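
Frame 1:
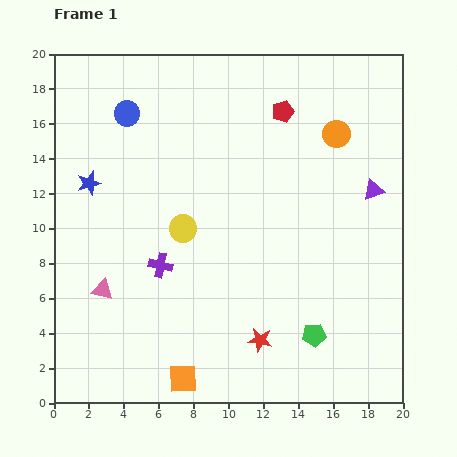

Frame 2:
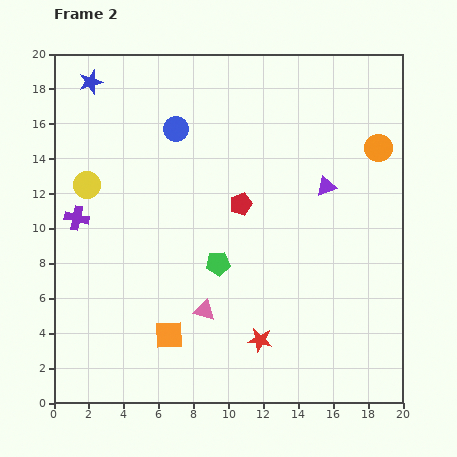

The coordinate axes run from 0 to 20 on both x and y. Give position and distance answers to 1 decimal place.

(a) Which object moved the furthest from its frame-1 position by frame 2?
the green pentagon

(moved 6.9; next 6.0)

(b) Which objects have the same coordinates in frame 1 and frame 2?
the red star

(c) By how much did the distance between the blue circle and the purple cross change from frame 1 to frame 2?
-1.3

Distance in frame 1: 8.9. Distance in frame 2: 7.6.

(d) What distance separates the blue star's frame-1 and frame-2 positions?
5.8

The blue star moved from (2.0, 12.6) to (2.1, 18.4), a distance of √(0.1² + 5.8²) ≈ 5.8.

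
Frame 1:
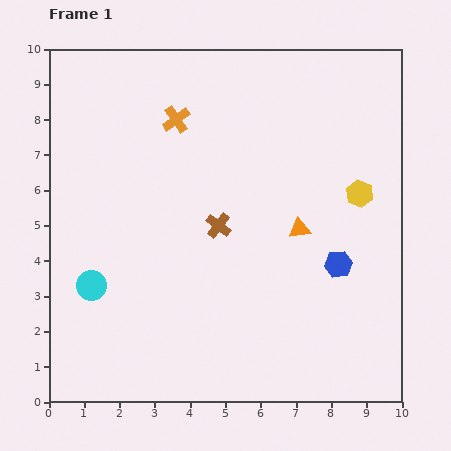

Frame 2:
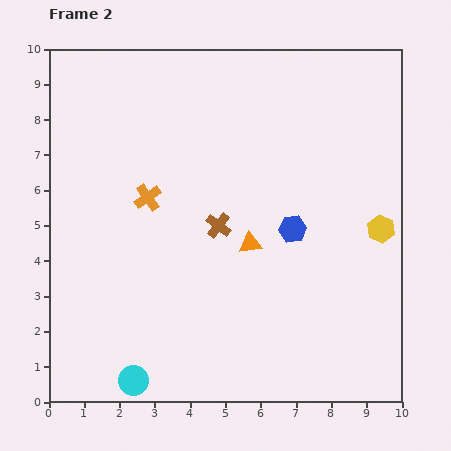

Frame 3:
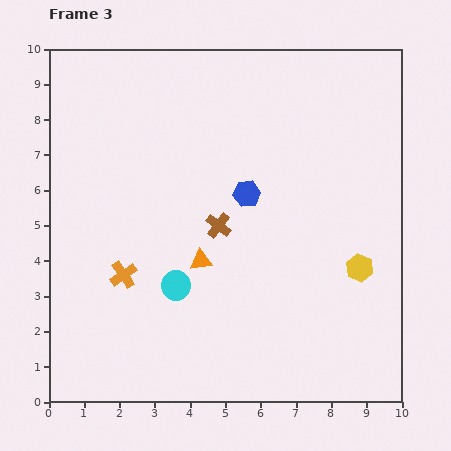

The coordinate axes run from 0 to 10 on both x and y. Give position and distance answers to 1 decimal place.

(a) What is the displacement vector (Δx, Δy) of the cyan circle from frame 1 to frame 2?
(1.2, -2.7)

The cyan circle was at (1.2, 3.3) in frame 1 and (2.4, 0.6) in frame 2.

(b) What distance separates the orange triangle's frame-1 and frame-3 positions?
2.9

The orange triangle moved from (7.1, 4.9) to (4.3, 4.0), a distance of √(2.8² + 0.9²) ≈ 2.9.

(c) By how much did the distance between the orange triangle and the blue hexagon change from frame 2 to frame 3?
+1.0

Distance in frame 2: 1.3. Distance in frame 3: 2.3.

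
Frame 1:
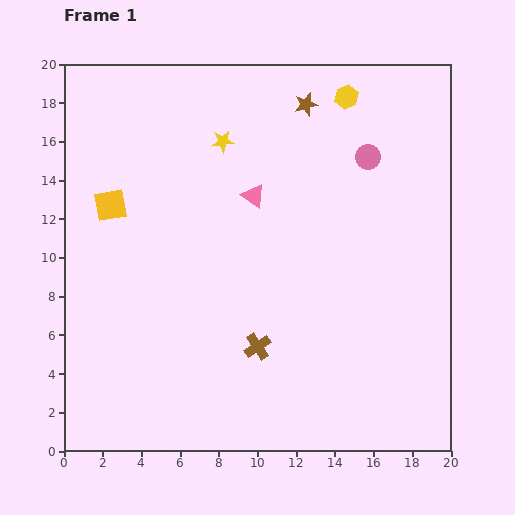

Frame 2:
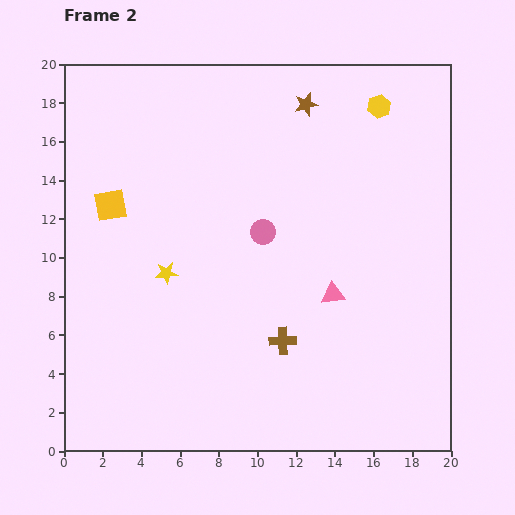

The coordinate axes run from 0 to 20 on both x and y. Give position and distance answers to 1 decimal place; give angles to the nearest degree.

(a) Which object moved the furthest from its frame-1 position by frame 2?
the yellow star

(moved 7.4; next 6.7)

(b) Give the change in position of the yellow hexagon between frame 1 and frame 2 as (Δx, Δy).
(1.7, -0.5)

The yellow hexagon was at (14.6, 18.3) in frame 1 and (16.3, 17.8) in frame 2.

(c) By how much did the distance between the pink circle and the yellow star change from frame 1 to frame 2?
-2.1

Distance in frame 1: 7.5. Distance in frame 2: 5.4.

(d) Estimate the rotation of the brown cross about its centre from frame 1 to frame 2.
32° clockwise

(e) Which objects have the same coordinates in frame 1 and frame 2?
the yellow square, the brown star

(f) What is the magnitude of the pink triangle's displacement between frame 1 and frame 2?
6.5

The pink triangle moved from (9.8, 13.2) to (13.9, 8.1), a distance of √(4.1² + 5.1²) ≈ 6.5.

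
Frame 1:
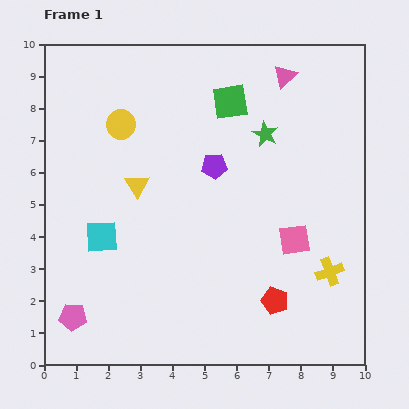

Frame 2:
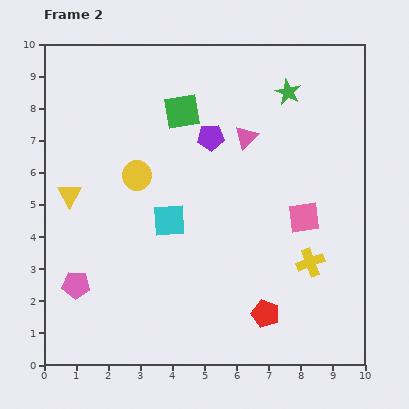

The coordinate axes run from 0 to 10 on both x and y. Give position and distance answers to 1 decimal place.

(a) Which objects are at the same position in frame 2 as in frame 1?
none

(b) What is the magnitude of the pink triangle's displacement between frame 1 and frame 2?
2.2

The pink triangle moved from (7.5, 9.0) to (6.3, 7.1), a distance of √(1.2² + 1.9²) ≈ 2.2.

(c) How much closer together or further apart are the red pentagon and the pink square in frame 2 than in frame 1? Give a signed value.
+1.2

Distance in frame 1: 2.0. Distance in frame 2: 3.2.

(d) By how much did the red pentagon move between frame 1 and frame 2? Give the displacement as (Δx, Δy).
(-0.3, -0.4)

The red pentagon was at (7.2, 2.0) in frame 1 and (6.9, 1.6) in frame 2.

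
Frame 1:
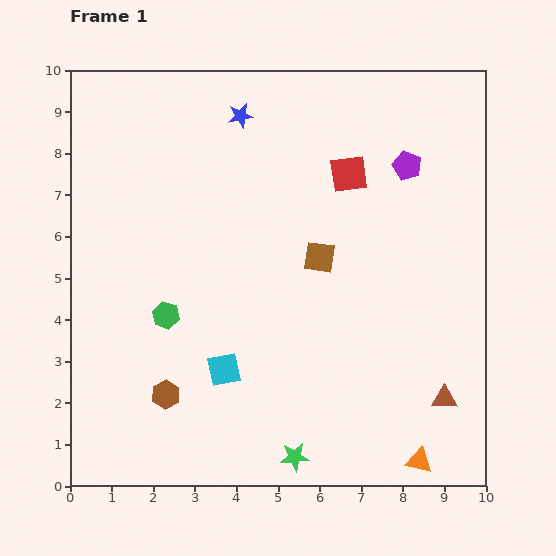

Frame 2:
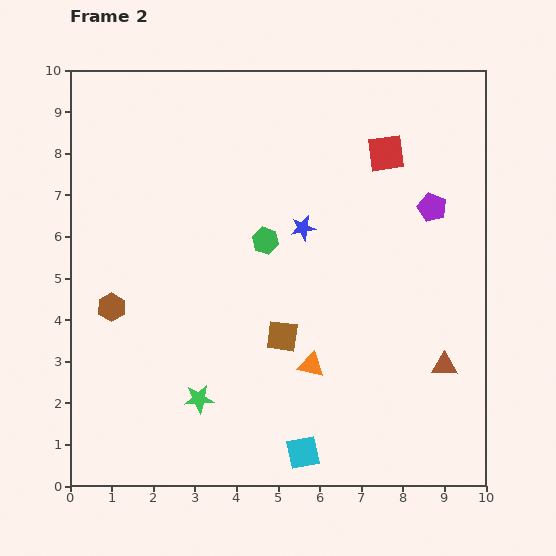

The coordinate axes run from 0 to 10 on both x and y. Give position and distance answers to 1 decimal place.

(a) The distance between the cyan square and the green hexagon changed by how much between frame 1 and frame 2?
+3.3

Distance in frame 1: 1.9. Distance in frame 2: 5.2.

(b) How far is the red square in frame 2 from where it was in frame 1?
1.0

The red square moved from (6.7, 7.5) to (7.6, 8.0), a distance of √(0.9² + 0.5²) ≈ 1.0.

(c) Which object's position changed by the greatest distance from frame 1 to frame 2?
the orange triangle

(moved 3.5; next 3.1)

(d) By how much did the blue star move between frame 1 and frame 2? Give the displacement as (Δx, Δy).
(1.5, -2.7)

The blue star was at (4.1, 8.9) in frame 1 and (5.6, 6.2) in frame 2.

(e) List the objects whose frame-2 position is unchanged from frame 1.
none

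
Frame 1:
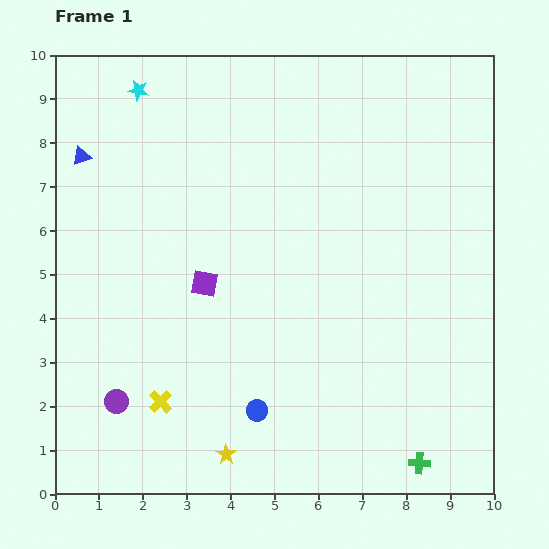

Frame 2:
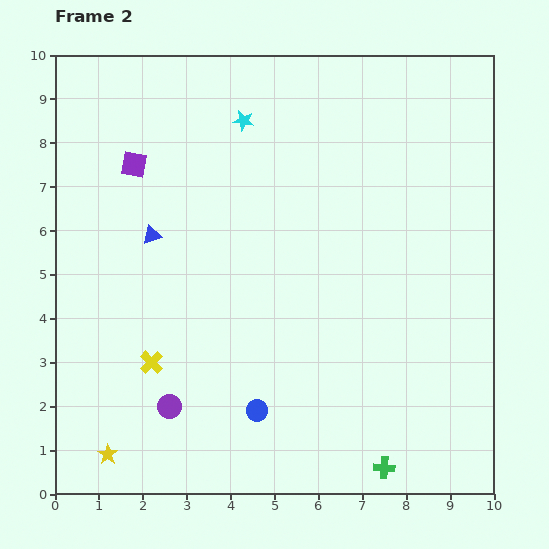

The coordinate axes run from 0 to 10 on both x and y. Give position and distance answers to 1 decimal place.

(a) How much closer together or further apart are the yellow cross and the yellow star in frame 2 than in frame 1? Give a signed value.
+0.4

Distance in frame 1: 1.9. Distance in frame 2: 2.3.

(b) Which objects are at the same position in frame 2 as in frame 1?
the blue circle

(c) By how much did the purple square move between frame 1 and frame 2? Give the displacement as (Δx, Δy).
(-1.6, 2.7)

The purple square was at (3.4, 4.8) in frame 1 and (1.8, 7.5) in frame 2.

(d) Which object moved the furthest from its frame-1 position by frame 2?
the purple square

(moved 3.1; next 2.7)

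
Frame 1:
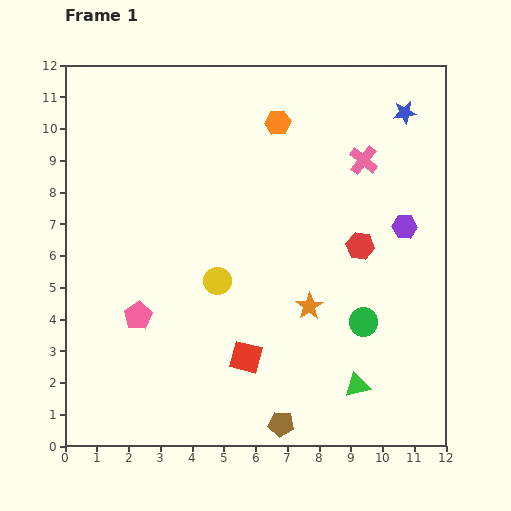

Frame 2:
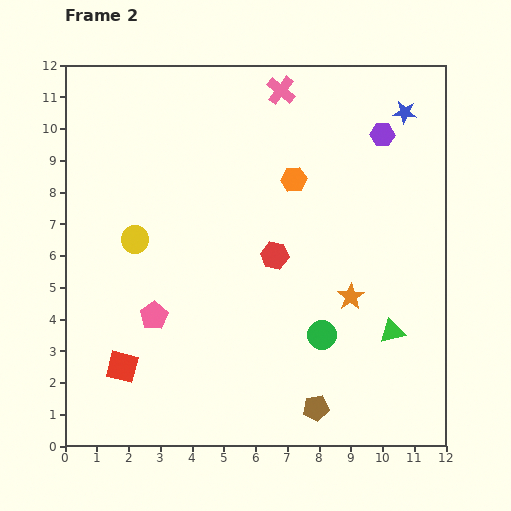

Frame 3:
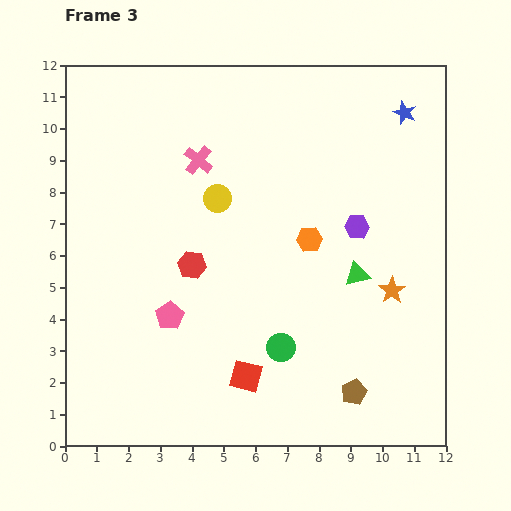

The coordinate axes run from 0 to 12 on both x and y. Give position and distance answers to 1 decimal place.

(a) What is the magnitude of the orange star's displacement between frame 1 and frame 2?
1.3

The orange star moved from (7.7, 4.4) to (9.0, 4.7), a distance of √(1.3² + 0.3²) ≈ 1.3.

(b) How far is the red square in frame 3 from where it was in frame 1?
0.6

The red square moved from (5.7, 2.8) to (5.7, 2.2), a distance of √(0.0² + 0.6²) ≈ 0.6.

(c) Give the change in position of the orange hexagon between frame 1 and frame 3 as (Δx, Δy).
(1.0, -3.7)

The orange hexagon was at (6.7, 10.2) in frame 1 and (7.7, 6.5) in frame 3.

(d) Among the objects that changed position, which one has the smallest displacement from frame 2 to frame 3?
the pink pentagon

(moved 0.5)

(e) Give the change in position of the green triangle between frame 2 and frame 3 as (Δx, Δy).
(-1.1, 1.8)

The green triangle was at (10.3, 3.6) in frame 2 and (9.2, 5.4) in frame 3.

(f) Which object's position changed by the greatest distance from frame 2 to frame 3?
the red square

(moved 3.9; next 3.4)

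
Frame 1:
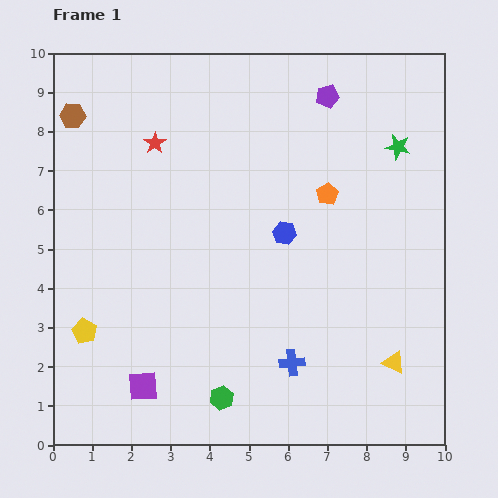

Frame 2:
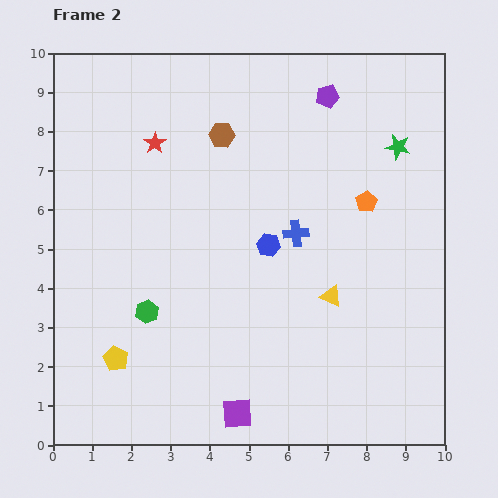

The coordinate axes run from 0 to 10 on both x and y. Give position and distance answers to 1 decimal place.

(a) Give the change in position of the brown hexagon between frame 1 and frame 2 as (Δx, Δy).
(3.8, -0.5)

The brown hexagon was at (0.5, 8.4) in frame 1 and (4.3, 7.9) in frame 2.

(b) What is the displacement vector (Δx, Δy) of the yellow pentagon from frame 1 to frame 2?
(0.8, -0.7)

The yellow pentagon was at (0.8, 2.9) in frame 1 and (1.6, 2.2) in frame 2.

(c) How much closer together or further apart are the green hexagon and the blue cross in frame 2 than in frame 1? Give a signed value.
+2.3

Distance in frame 1: 2.0. Distance in frame 2: 4.3.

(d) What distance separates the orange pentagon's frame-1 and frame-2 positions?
1.0

The orange pentagon moved from (7.0, 6.4) to (8.0, 6.2), a distance of √(1.0² + 0.2²) ≈ 1.0.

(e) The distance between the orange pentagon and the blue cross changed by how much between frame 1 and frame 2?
-2.4

Distance in frame 1: 4.4. Distance in frame 2: 2.0.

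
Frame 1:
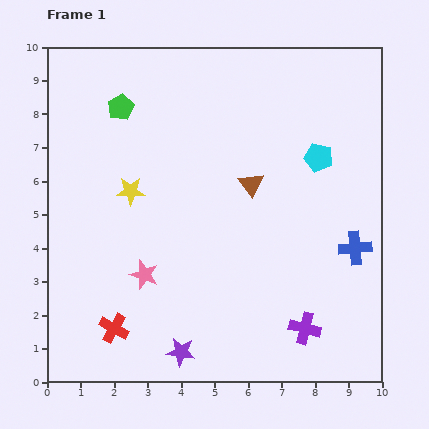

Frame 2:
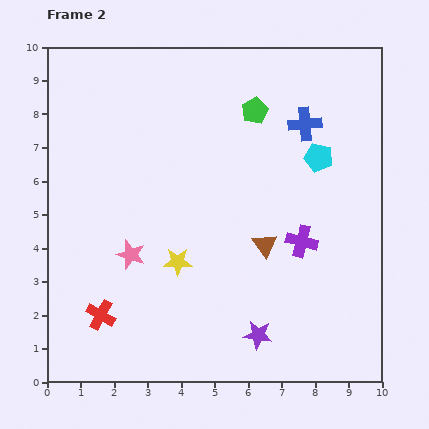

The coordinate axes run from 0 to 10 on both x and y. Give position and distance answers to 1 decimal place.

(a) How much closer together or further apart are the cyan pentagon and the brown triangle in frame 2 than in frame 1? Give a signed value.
+0.9

Distance in frame 1: 2.2. Distance in frame 2: 3.1.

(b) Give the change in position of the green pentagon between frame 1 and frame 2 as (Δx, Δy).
(4.0, -0.1)

The green pentagon was at (2.2, 8.2) in frame 1 and (6.2, 8.1) in frame 2.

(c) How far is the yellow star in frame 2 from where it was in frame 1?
2.5

The yellow star moved from (2.5, 5.7) to (3.9, 3.6), a distance of √(1.4² + 2.1²) ≈ 2.5.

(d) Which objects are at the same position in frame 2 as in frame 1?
the cyan pentagon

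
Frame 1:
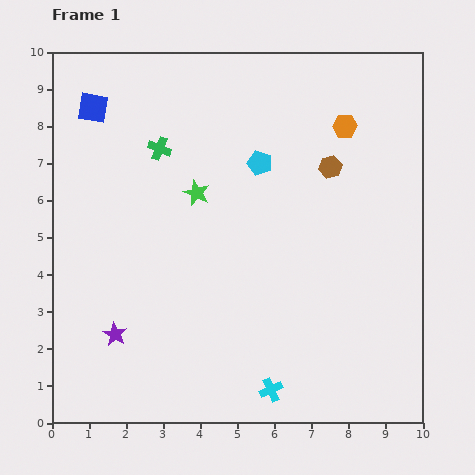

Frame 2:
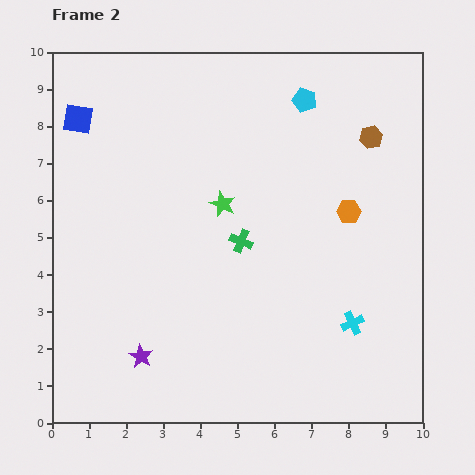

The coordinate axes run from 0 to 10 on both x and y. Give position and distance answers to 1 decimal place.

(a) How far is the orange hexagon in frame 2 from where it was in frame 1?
2.3

The orange hexagon moved from (7.9, 8.0) to (8.0, 5.7), a distance of √(0.1² + 2.3²) ≈ 2.3.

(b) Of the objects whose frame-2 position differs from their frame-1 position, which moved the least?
the blue square

(moved 0.5)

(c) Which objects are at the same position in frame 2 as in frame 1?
none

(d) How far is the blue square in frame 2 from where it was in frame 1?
0.5

The blue square moved from (1.1, 8.5) to (0.7, 8.2), a distance of √(0.4² + 0.3²) ≈ 0.5.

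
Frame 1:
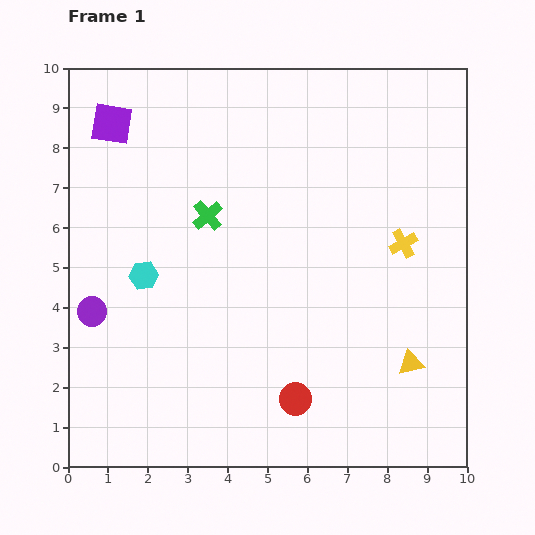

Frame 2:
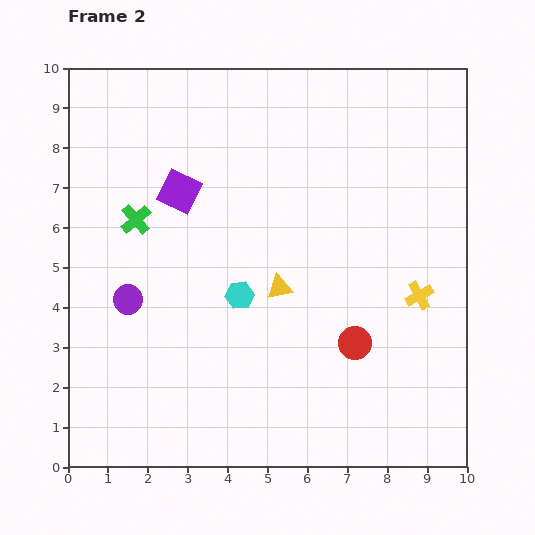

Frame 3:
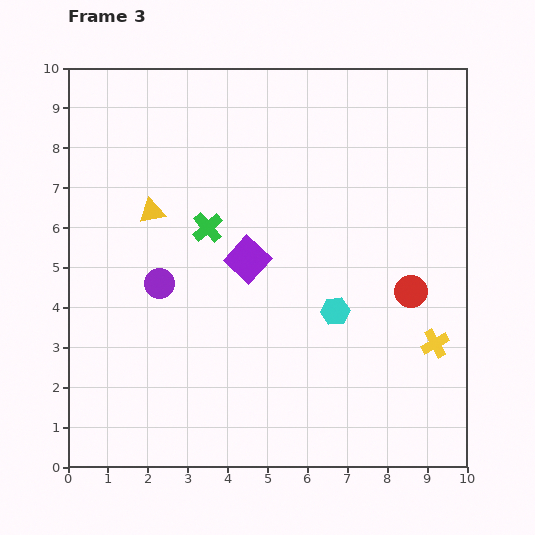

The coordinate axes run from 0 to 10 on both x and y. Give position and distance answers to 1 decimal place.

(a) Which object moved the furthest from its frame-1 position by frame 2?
the yellow triangle

(moved 3.8; next 2.5)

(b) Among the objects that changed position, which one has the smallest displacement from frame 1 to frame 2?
the purple circle

(moved 0.9)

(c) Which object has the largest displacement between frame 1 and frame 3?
the yellow triangle

(moved 7.5; next 4.9)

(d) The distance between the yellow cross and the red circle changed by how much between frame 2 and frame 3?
-0.6

Distance in frame 2: 2.0. Distance in frame 3: 1.4.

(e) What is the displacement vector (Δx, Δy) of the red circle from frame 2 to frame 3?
(1.4, 1.3)

The red circle was at (7.2, 3.1) in frame 2 and (8.6, 4.4) in frame 3.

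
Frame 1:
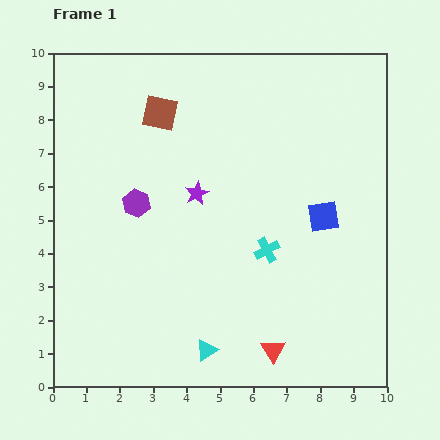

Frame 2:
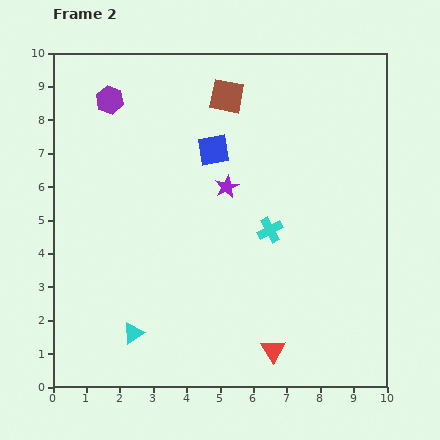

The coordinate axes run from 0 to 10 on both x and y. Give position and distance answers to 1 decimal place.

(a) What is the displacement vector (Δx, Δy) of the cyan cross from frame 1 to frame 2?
(0.1, 0.6)

The cyan cross was at (6.4, 4.1) in frame 1 and (6.5, 4.7) in frame 2.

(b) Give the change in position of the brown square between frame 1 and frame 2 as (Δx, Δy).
(2.0, 0.5)

The brown square was at (3.2, 8.2) in frame 1 and (5.2, 8.7) in frame 2.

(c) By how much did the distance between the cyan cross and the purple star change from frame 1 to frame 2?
-0.9

Distance in frame 1: 2.7. Distance in frame 2: 1.8.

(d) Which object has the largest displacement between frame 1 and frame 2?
the blue square

(moved 3.9; next 3.2)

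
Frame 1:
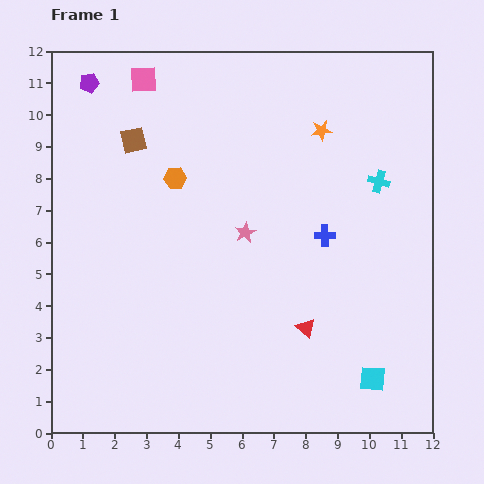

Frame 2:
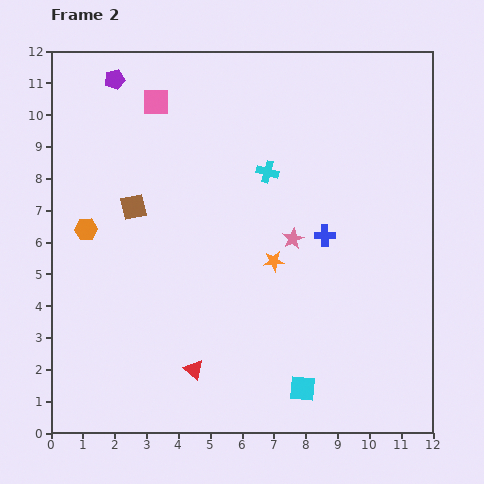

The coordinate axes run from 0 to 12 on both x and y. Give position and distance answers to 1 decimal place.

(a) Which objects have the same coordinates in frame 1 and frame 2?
the blue cross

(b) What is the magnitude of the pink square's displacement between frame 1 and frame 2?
0.8

The pink square moved from (2.9, 11.1) to (3.3, 10.4), a distance of √(0.4² + 0.7²) ≈ 0.8.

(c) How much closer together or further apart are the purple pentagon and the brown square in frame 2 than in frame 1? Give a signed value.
+1.7

Distance in frame 1: 2.3. Distance in frame 2: 4.0.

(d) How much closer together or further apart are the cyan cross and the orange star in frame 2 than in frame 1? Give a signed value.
+0.4

Distance in frame 1: 2.4. Distance in frame 2: 2.8.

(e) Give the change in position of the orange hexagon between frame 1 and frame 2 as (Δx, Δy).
(-2.8, -1.6)

The orange hexagon was at (3.9, 8.0) in frame 1 and (1.1, 6.4) in frame 2.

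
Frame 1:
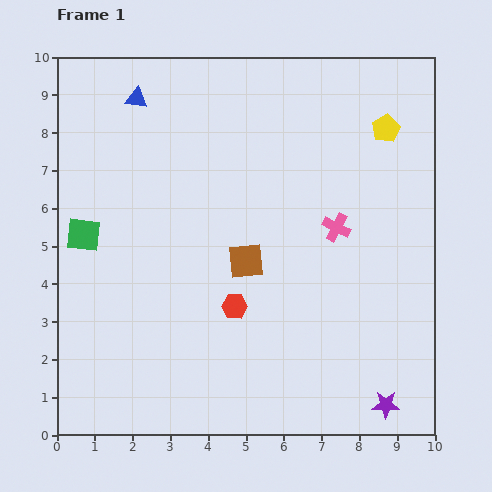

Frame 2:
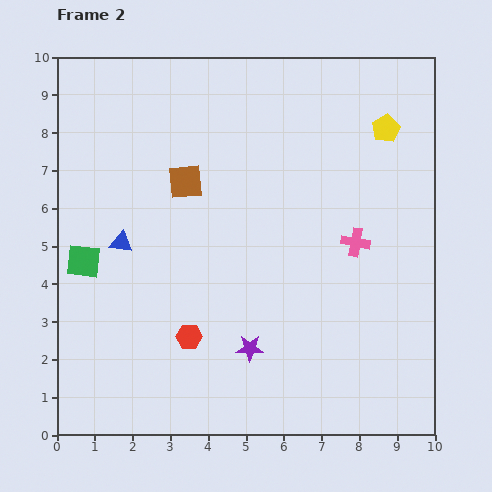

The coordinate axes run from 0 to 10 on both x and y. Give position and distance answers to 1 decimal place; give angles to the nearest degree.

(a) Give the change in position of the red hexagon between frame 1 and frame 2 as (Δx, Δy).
(-1.2, -0.8)

The red hexagon was at (4.7, 3.4) in frame 1 and (3.5, 2.6) in frame 2.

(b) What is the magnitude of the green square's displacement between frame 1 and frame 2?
0.7

The green square moved from (0.7, 5.3) to (0.7, 4.6), a distance of √(0.0² + 0.7²) ≈ 0.7.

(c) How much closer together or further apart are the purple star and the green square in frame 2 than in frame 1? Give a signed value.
-4.2

Distance in frame 1: 9.2. Distance in frame 2: 5.0.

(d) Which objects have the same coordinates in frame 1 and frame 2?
the yellow pentagon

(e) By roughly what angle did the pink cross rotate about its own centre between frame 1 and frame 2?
17° counter-clockwise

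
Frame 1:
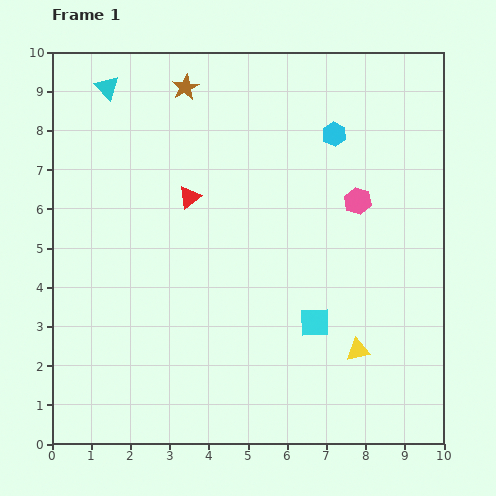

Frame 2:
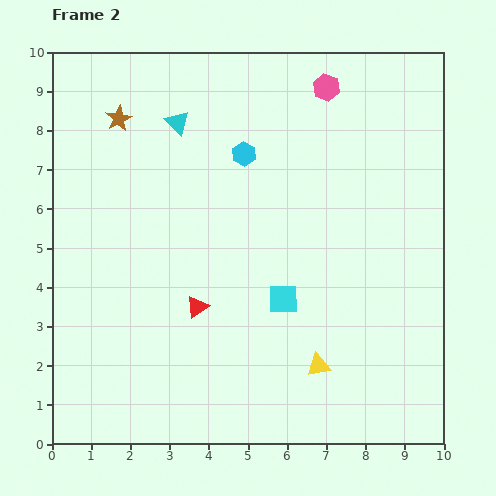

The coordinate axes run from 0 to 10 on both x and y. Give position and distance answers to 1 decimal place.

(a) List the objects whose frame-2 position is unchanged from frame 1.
none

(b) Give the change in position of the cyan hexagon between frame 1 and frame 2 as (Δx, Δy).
(-2.3, -0.5)

The cyan hexagon was at (7.2, 7.9) in frame 1 and (4.9, 7.4) in frame 2.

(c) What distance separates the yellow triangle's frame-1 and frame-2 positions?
1.1

The yellow triangle moved from (7.8, 2.4) to (6.8, 2.0), a distance of √(1.0² + 0.4²) ≈ 1.1.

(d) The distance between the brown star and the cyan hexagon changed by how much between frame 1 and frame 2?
-0.7

Distance in frame 1: 4.0. Distance in frame 2: 3.3.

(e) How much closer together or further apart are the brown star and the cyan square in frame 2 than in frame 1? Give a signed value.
-0.6

Distance in frame 1: 6.8. Distance in frame 2: 6.2.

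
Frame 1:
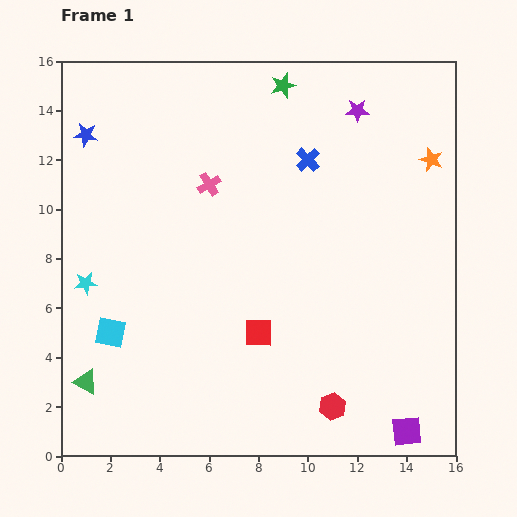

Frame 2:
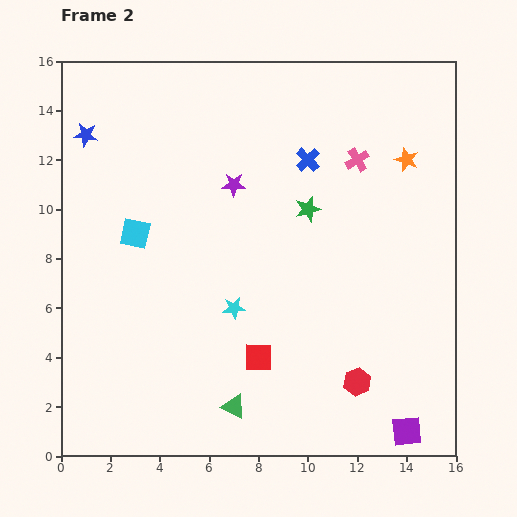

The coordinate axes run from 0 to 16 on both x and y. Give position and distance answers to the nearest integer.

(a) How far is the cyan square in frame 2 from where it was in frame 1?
4

The cyan square moved from (2, 5) to (3, 9), a distance of √(1² + 4²) ≈ 4.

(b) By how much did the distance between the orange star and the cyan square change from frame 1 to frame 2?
-4

Distance in frame 1: 15. Distance in frame 2: 11.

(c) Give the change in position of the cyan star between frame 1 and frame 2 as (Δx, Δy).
(6, -1)

The cyan star was at (1, 7) in frame 1 and (7, 6) in frame 2.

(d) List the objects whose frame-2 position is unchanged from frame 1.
the blue star, the purple square, the blue cross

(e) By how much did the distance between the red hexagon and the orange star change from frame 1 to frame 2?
-2

Distance in frame 1: 11. Distance in frame 2: 9.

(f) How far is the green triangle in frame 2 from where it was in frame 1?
6

The green triangle moved from (1, 3) to (7, 2), a distance of √(6² + 1²) ≈ 6.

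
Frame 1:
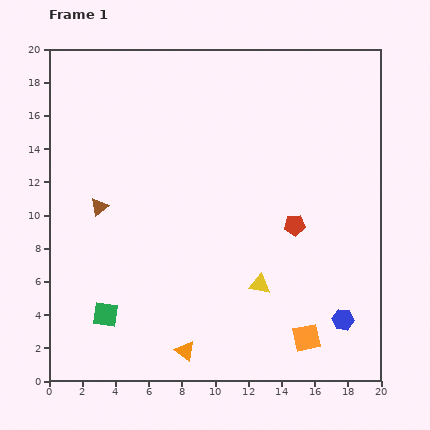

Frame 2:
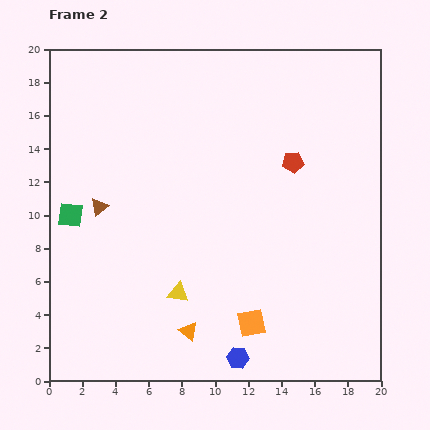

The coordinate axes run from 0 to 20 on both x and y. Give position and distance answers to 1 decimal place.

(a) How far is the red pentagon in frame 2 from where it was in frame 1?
3.8

The red pentagon moved from (14.8, 9.4) to (14.7, 13.2), a distance of √(0.1² + 3.8²) ≈ 3.8.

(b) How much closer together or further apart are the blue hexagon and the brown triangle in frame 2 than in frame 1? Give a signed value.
-3.8

Distance in frame 1: 16.2. Distance in frame 2: 12.4.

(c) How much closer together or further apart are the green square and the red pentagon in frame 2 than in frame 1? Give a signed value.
+1.2

Distance in frame 1: 12.6. Distance in frame 2: 13.8.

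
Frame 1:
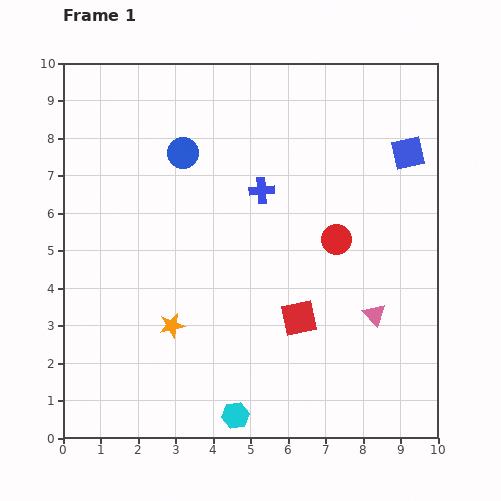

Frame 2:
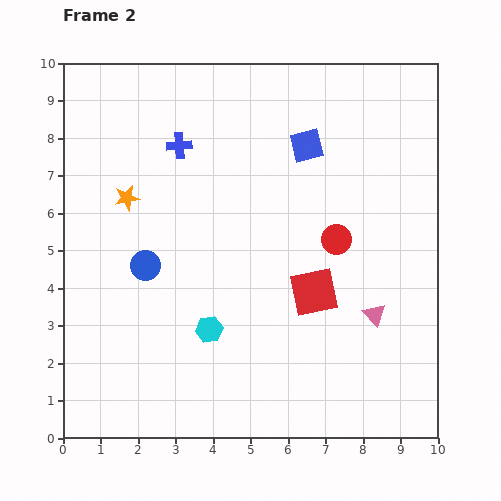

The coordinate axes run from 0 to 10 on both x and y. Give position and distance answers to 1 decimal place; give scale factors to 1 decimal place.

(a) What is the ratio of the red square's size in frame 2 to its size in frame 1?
1.4×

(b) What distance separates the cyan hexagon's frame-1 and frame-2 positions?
2.4

The cyan hexagon moved from (4.6, 0.6) to (3.9, 2.9), a distance of √(0.7² + 2.3²) ≈ 2.4.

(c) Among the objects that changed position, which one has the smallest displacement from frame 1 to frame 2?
the red square

(moved 0.8)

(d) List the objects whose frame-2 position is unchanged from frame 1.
the pink triangle, the red circle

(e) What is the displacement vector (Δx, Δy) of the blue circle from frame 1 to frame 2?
(-1.0, -3.0)

The blue circle was at (3.2, 7.6) in frame 1 and (2.2, 4.6) in frame 2.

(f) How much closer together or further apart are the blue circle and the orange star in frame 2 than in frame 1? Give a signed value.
-2.7

Distance in frame 1: 4.6. Distance in frame 2: 1.9.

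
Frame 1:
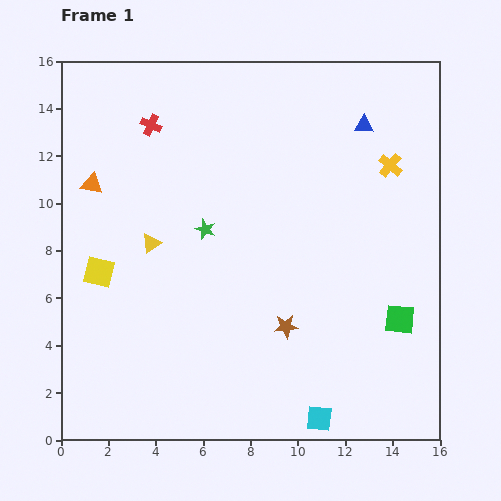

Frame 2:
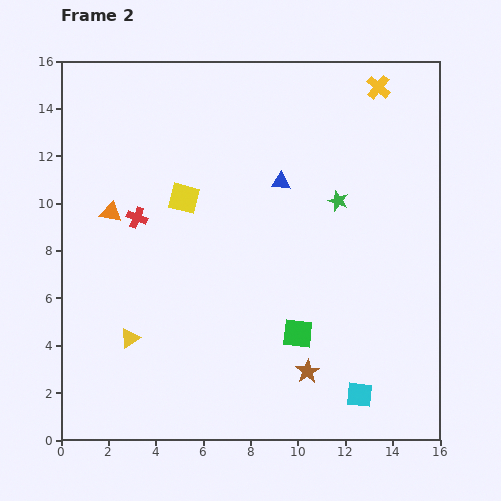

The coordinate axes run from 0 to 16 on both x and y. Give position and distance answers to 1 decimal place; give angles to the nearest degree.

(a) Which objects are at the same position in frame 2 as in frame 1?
none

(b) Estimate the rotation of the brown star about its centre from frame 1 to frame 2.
26° counter-clockwise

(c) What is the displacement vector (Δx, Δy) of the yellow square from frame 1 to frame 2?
(3.6, 3.1)

The yellow square was at (1.6, 7.1) in frame 1 and (5.2, 10.2) in frame 2.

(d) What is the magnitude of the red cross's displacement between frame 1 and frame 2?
3.9

The red cross moved from (3.8, 13.3) to (3.2, 9.4), a distance of √(0.6² + 3.9²) ≈ 3.9.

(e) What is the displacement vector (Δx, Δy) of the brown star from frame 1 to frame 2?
(0.9, -1.9)

The brown star was at (9.5, 4.8) in frame 1 and (10.4, 2.9) in frame 2.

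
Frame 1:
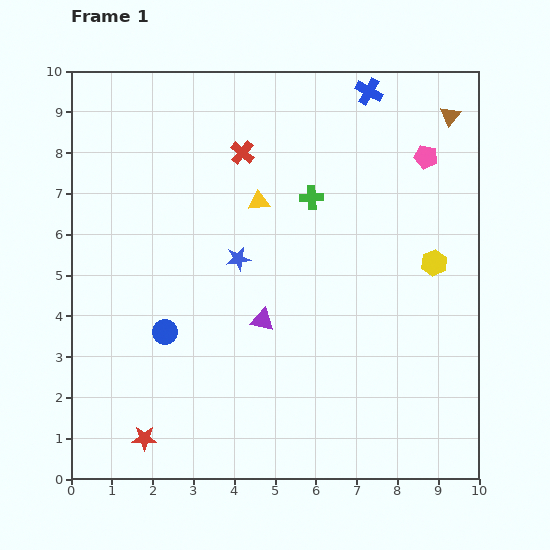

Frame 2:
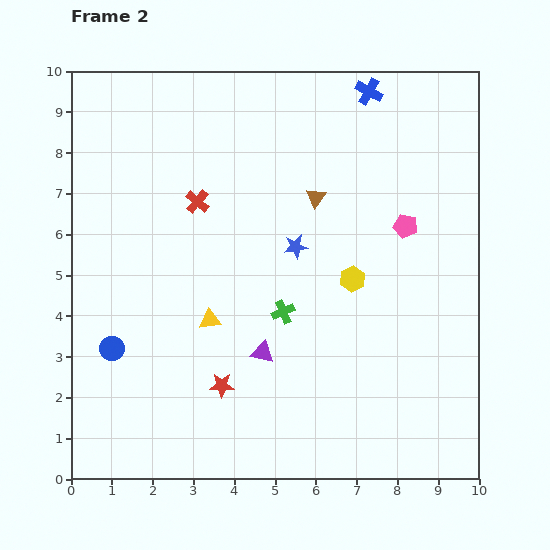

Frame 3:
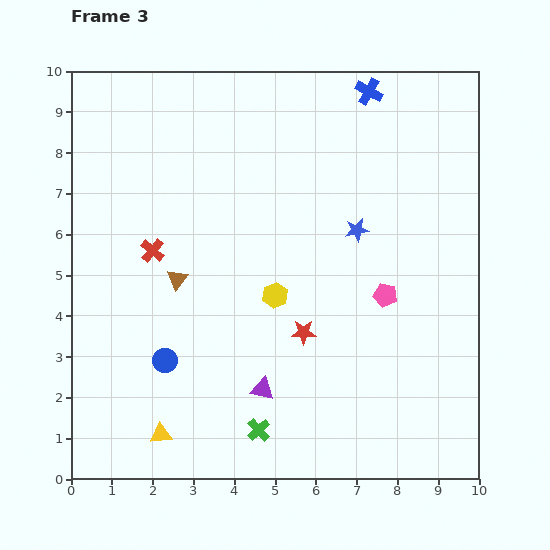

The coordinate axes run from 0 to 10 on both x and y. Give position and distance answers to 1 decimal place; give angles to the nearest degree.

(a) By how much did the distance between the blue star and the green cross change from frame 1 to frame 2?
-0.7

Distance in frame 1: 2.3. Distance in frame 2: 1.6.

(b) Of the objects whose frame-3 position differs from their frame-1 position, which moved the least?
the blue circle

(moved 0.7)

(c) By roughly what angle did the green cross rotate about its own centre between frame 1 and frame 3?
39° counter-clockwise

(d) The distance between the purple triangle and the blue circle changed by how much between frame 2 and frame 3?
-1.2

Distance in frame 2: 3.7. Distance in frame 3: 2.5.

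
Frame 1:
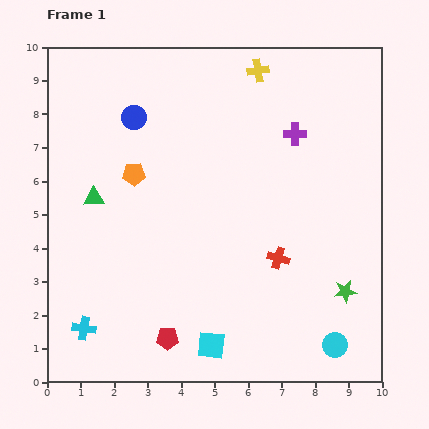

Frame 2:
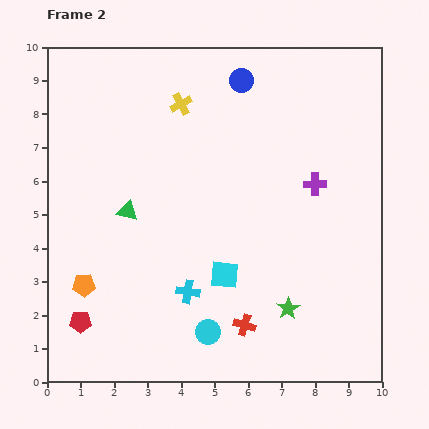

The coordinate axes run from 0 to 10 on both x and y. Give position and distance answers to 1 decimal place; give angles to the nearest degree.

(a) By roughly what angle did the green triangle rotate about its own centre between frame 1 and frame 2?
17° clockwise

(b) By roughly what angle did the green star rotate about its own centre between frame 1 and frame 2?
25° counter-clockwise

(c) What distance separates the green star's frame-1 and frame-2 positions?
1.8

The green star moved from (8.9, 2.7) to (7.2, 2.2), a distance of √(1.7² + 0.5²) ≈ 1.8.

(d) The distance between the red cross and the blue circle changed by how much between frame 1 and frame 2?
+1.3

Distance in frame 1: 6.0. Distance in frame 2: 7.3.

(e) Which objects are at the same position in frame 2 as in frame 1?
none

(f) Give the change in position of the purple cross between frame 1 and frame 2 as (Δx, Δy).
(0.6, -1.5)

The purple cross was at (7.4, 7.4) in frame 1 and (8.0, 5.9) in frame 2.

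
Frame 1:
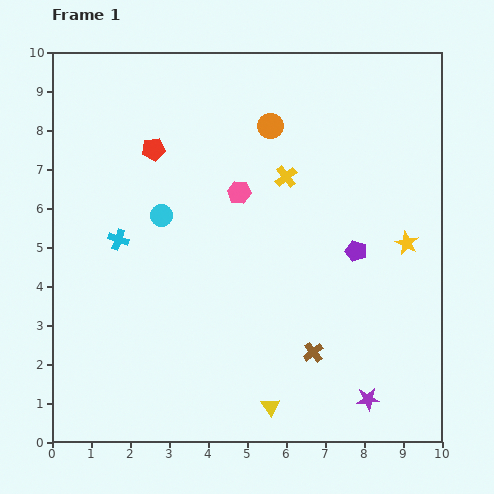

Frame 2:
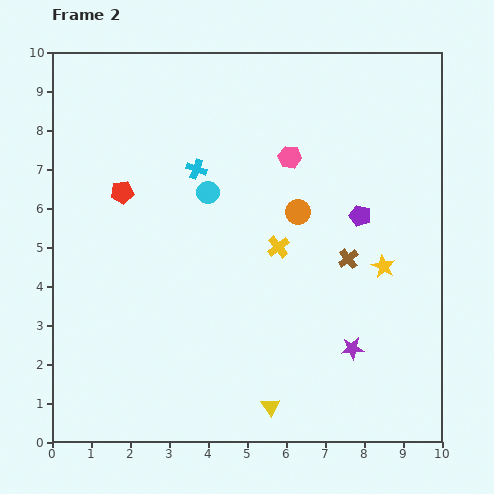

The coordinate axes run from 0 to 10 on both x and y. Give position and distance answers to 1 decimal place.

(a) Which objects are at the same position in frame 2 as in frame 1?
the yellow triangle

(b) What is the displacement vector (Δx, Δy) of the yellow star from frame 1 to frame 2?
(-0.6, -0.6)

The yellow star was at (9.1, 5.1) in frame 1 and (8.5, 4.5) in frame 2.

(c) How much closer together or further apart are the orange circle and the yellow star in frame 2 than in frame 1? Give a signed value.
-2.0

Distance in frame 1: 4.6. Distance in frame 2: 2.6.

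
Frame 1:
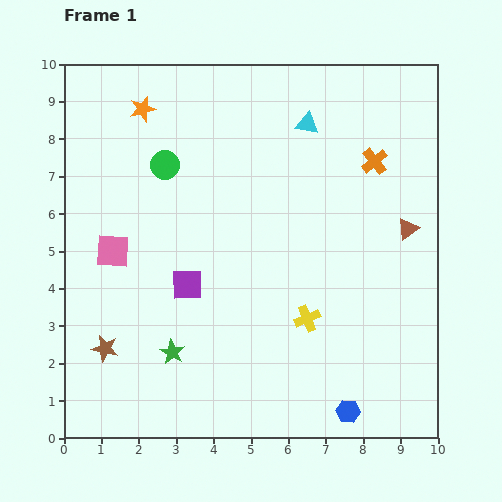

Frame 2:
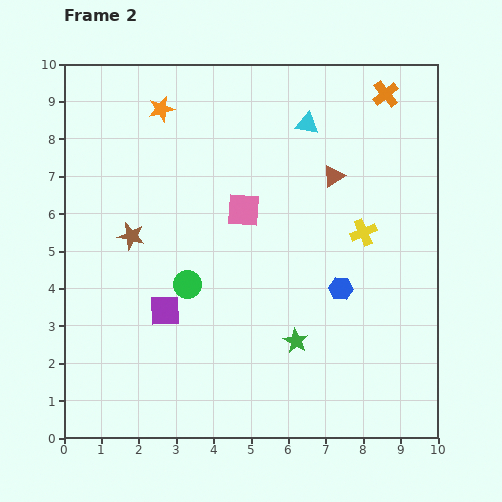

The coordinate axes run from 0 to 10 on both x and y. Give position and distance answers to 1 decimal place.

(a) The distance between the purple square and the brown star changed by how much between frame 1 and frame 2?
-0.6

Distance in frame 1: 2.8. Distance in frame 2: 2.2.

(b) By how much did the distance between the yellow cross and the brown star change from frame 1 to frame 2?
+0.7

Distance in frame 1: 5.5. Distance in frame 2: 6.2.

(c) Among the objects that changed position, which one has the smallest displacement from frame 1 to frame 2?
the orange star

(moved 0.5)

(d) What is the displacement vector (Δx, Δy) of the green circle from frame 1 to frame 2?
(0.6, -3.2)

The green circle was at (2.7, 7.3) in frame 1 and (3.3, 4.1) in frame 2.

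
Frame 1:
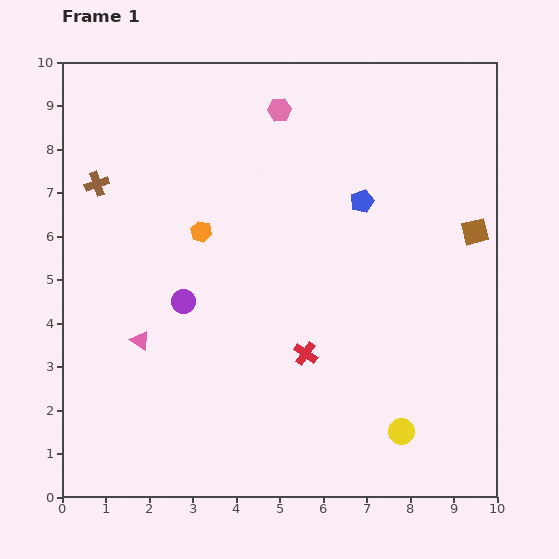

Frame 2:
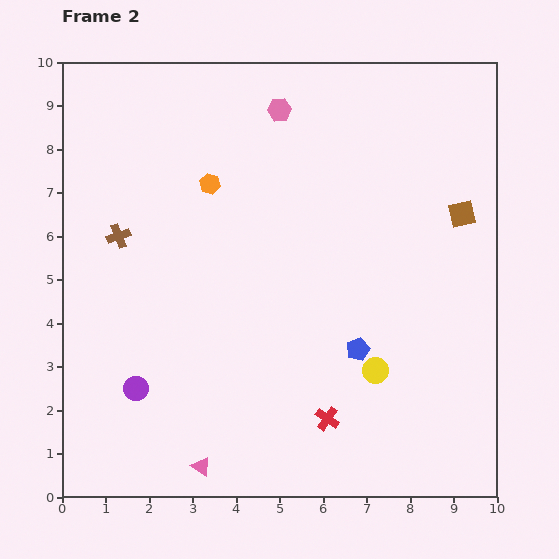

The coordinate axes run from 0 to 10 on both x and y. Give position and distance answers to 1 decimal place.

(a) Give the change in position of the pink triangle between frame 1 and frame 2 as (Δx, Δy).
(1.4, -2.9)

The pink triangle was at (1.8, 3.6) in frame 1 and (3.2, 0.7) in frame 2.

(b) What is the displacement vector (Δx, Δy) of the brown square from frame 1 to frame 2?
(-0.3, 0.4)

The brown square was at (9.5, 6.1) in frame 1 and (9.2, 6.5) in frame 2.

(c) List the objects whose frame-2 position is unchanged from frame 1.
the pink hexagon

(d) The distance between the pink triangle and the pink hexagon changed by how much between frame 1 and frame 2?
+2.2

Distance in frame 1: 6.2. Distance in frame 2: 8.4.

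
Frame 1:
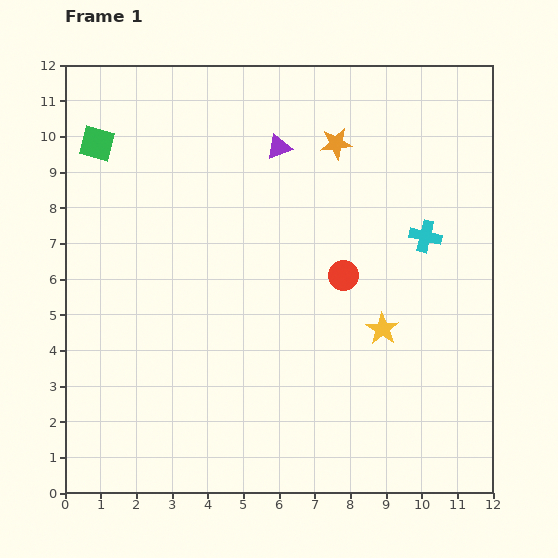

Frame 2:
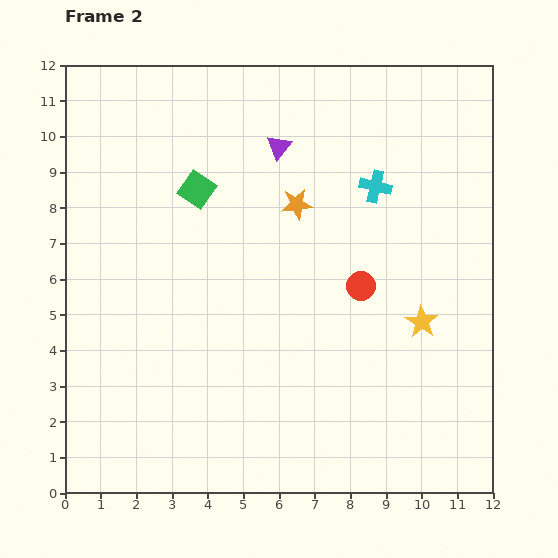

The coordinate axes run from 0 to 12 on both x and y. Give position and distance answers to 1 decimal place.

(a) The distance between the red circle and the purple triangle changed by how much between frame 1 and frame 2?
+0.5

Distance in frame 1: 4.0. Distance in frame 2: 4.5.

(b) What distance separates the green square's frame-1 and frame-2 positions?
3.1

The green square moved from (0.9, 9.8) to (3.7, 8.5), a distance of √(2.8² + 1.3²) ≈ 3.1.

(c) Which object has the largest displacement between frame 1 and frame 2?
the green square

(moved 3.1; next 2.0)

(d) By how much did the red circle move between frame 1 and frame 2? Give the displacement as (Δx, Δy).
(0.5, -0.3)

The red circle was at (7.8, 6.1) in frame 1 and (8.3, 5.8) in frame 2.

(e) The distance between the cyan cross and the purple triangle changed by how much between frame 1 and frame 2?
-1.9

Distance in frame 1: 4.8. Distance in frame 2: 2.9.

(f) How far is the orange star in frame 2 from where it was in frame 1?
2.0

The orange star moved from (7.6, 9.8) to (6.5, 8.1), a distance of √(1.1² + 1.7²) ≈ 2.0.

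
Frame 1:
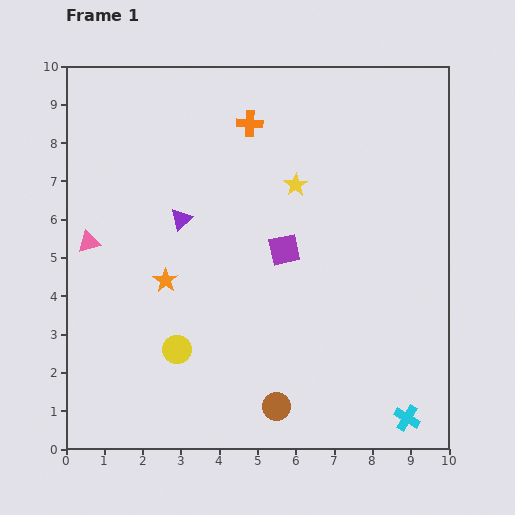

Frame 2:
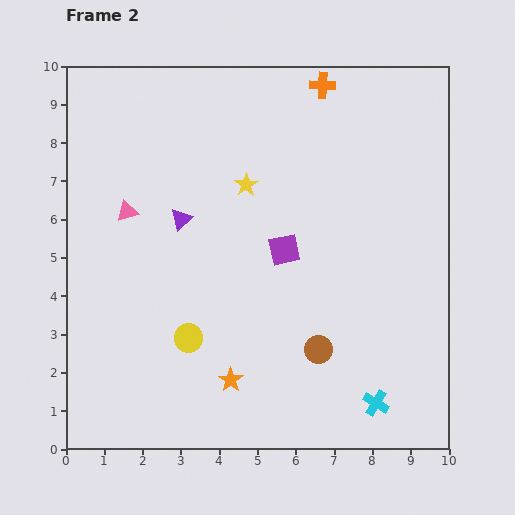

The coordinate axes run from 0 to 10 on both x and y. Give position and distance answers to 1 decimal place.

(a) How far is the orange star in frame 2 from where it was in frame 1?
3.1

The orange star moved from (2.6, 4.4) to (4.3, 1.8), a distance of √(1.7² + 2.6²) ≈ 3.1.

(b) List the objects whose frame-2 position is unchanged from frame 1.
the purple triangle, the purple square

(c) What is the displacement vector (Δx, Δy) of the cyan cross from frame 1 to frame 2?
(-0.8, 0.4)

The cyan cross was at (8.9, 0.8) in frame 1 and (8.1, 1.2) in frame 2.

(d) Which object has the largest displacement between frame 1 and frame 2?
the orange star

(moved 3.1; next 2.1)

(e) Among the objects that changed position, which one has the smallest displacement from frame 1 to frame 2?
the yellow circle

(moved 0.4)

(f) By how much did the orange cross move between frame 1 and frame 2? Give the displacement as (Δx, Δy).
(1.9, 1.0)

The orange cross was at (4.8, 8.5) in frame 1 and (6.7, 9.5) in frame 2.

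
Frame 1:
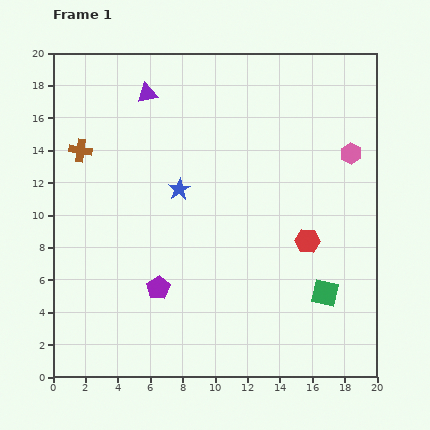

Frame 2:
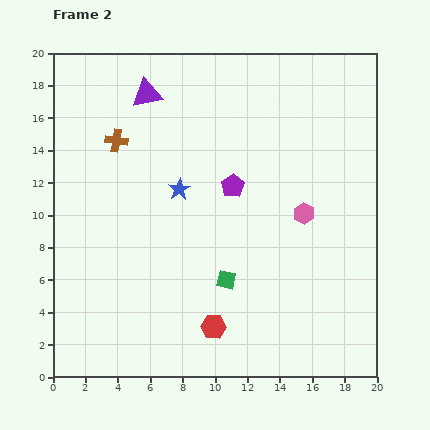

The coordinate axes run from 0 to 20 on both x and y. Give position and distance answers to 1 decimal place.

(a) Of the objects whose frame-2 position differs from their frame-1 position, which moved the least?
the brown cross

(moved 2.3)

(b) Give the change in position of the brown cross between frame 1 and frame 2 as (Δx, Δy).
(2.2, 0.6)

The brown cross was at (1.7, 14.0) in frame 1 and (3.9, 14.6) in frame 2.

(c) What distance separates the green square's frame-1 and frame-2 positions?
6.2

The green square moved from (16.8, 5.2) to (10.7, 6.0), a distance of √(6.1² + 0.8²) ≈ 6.2.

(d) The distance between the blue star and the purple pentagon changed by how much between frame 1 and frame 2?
-2.9

Distance in frame 1: 6.2. Distance in frame 2: 3.3.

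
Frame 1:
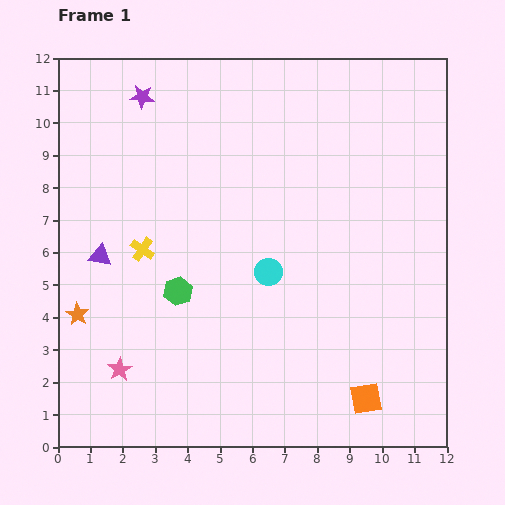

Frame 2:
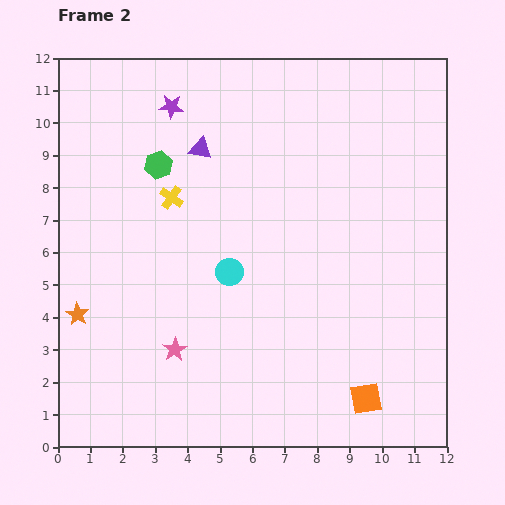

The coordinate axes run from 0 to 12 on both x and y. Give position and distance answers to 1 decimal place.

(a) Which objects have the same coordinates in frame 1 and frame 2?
the orange square, the orange star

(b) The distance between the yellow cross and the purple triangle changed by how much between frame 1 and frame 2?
+0.4

Distance in frame 1: 1.3. Distance in frame 2: 1.7.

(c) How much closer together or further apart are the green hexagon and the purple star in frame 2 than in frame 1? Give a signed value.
-4.3

Distance in frame 1: 6.1. Distance in frame 2: 1.8.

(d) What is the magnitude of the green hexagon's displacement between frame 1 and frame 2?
3.9

The green hexagon moved from (3.7, 4.8) to (3.1, 8.7), a distance of √(0.6² + 3.9²) ≈ 3.9.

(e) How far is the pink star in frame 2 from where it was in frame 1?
1.8

The pink star moved from (1.9, 2.4) to (3.6, 3.0), a distance of √(1.7² + 0.6²) ≈ 1.8.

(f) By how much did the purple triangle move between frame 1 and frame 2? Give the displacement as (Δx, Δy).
(3.1, 3.3)

The purple triangle was at (1.3, 5.9) in frame 1 and (4.4, 9.2) in frame 2.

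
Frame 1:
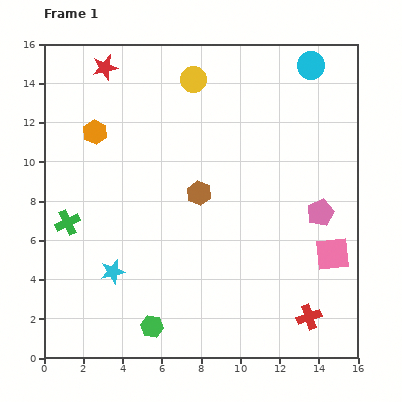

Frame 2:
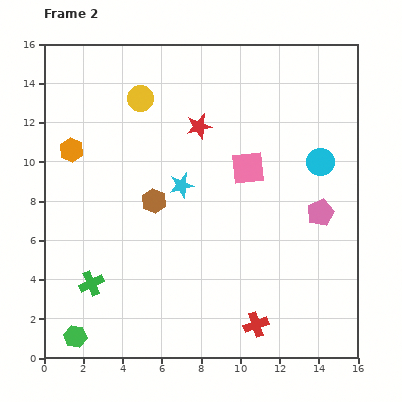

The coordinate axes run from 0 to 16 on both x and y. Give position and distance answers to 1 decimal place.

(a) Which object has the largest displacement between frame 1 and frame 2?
the pink square

(moved 6.2; next 5.7)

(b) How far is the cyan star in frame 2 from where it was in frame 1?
5.6

The cyan star moved from (3.5, 4.4) to (7.0, 8.8), a distance of √(3.5² + 4.4²) ≈ 5.6.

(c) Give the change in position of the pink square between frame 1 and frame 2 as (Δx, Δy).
(-4.3, 4.4)

The pink square was at (14.7, 5.3) in frame 1 and (10.4, 9.7) in frame 2.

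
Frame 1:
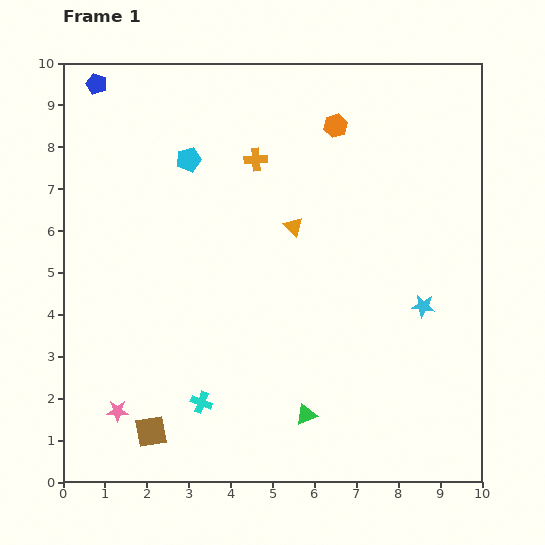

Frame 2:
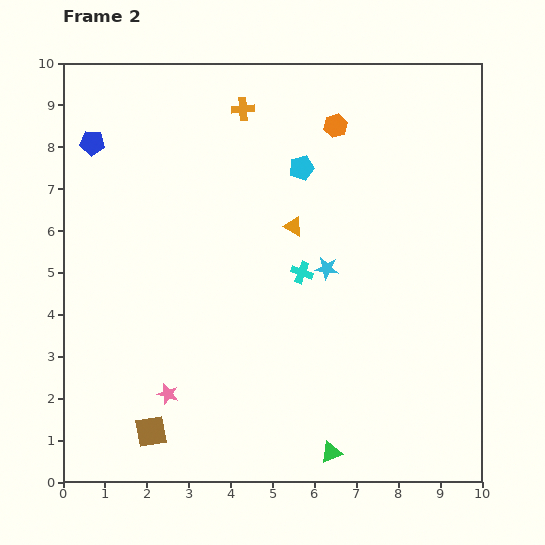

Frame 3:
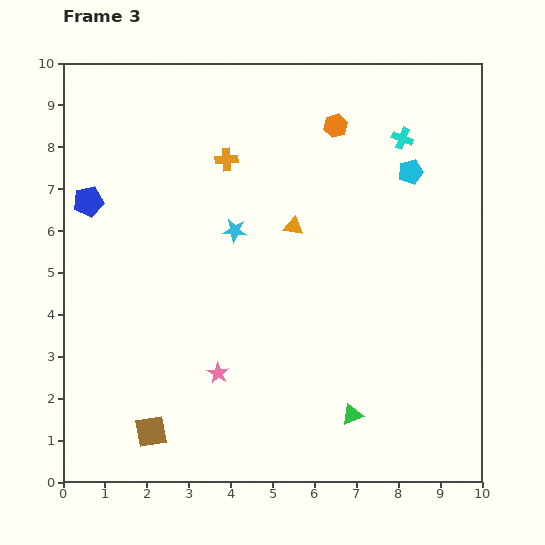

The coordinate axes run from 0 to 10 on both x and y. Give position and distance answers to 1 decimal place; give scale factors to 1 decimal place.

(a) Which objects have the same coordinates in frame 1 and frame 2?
the brown square, the orange hexagon, the orange triangle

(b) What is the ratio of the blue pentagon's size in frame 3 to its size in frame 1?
1.4×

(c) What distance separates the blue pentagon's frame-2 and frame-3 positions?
1.4

The blue pentagon moved from (0.7, 8.1) to (0.6, 6.7), a distance of √(0.1² + 1.4²) ≈ 1.4.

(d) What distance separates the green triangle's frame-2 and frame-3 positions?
1.0

The green triangle moved from (6.4, 0.7) to (6.9, 1.6), a distance of √(0.5² + 0.9²) ≈ 1.0.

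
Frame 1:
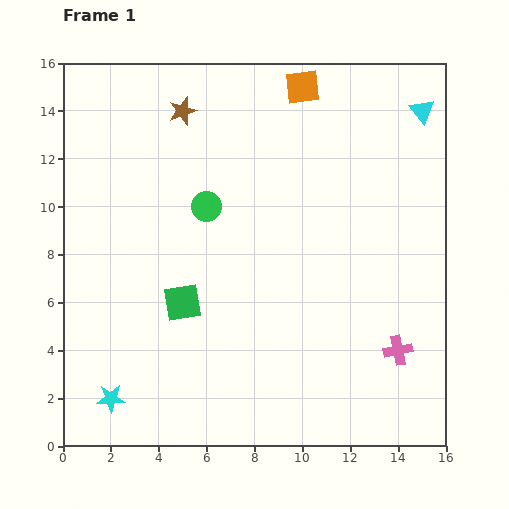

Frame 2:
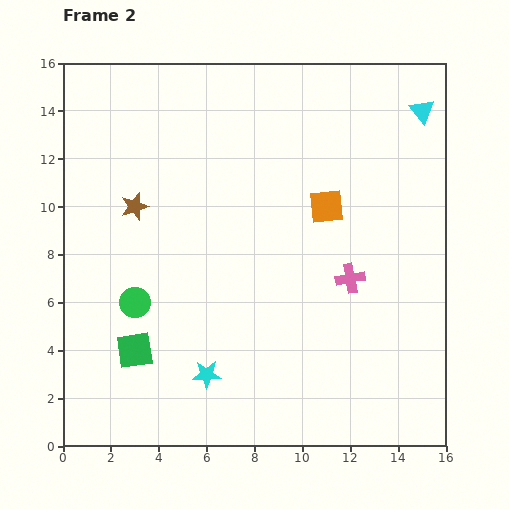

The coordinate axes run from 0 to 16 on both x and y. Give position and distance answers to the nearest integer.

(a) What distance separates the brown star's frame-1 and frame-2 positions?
4

The brown star moved from (5, 14) to (3, 10), a distance of √(2² + 4²) ≈ 4.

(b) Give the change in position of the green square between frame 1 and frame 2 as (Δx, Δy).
(-2, -2)

The green square was at (5, 6) in frame 1 and (3, 4) in frame 2.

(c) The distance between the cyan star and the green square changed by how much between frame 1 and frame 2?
-2

Distance in frame 1: 5. Distance in frame 2: 3.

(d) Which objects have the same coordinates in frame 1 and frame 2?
the cyan triangle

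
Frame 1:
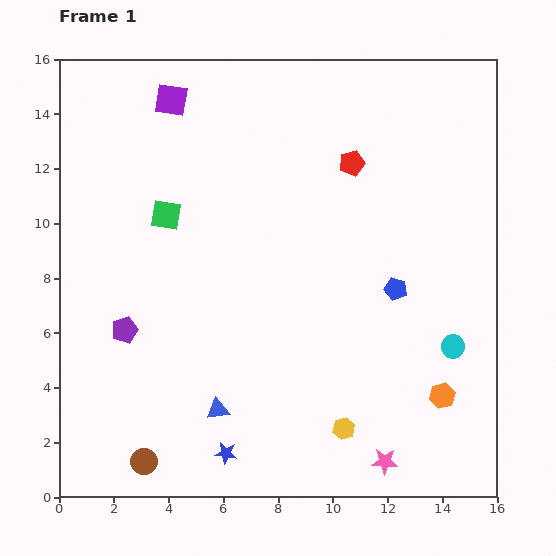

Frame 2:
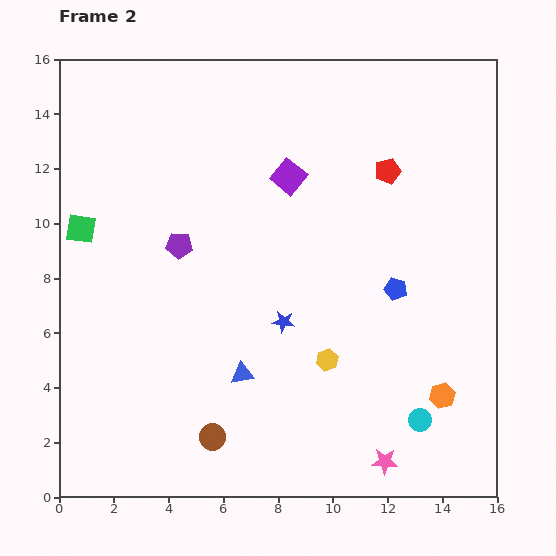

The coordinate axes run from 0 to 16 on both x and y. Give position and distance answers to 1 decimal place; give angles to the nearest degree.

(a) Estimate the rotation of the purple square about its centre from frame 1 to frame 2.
31° clockwise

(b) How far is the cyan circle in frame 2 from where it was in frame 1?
3.0

The cyan circle moved from (14.4, 5.5) to (13.2, 2.8), a distance of √(1.2² + 2.7²) ≈ 3.0.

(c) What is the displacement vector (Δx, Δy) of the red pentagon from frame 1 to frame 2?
(1.3, -0.3)

The red pentagon was at (10.7, 12.2) in frame 1 and (12.0, 11.9) in frame 2.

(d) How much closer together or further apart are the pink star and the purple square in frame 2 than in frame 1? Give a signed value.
-4.3

Distance in frame 1: 15.3. Distance in frame 2: 11.0.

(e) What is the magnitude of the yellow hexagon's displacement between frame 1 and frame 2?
2.6

The yellow hexagon moved from (10.4, 2.5) to (9.8, 5.0), a distance of √(0.6² + 2.5²) ≈ 2.6.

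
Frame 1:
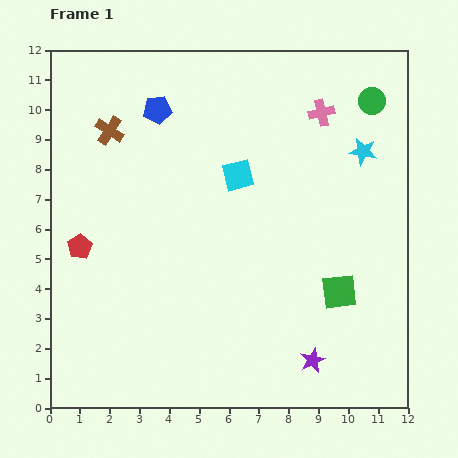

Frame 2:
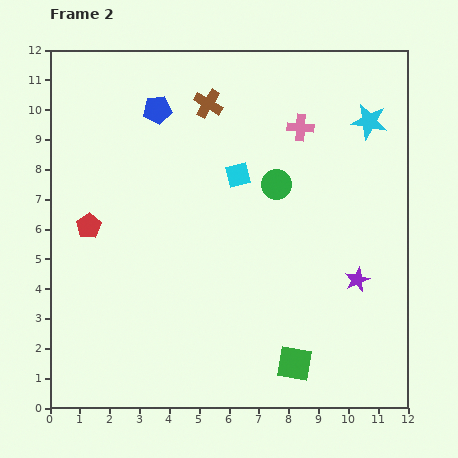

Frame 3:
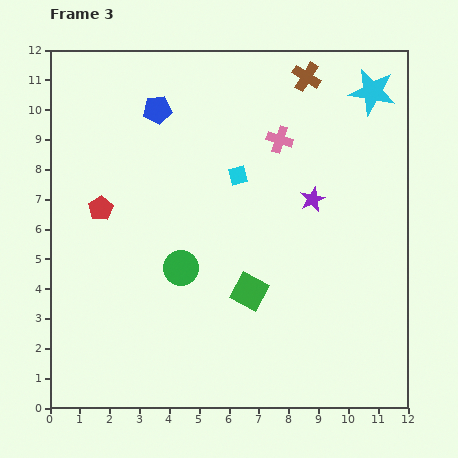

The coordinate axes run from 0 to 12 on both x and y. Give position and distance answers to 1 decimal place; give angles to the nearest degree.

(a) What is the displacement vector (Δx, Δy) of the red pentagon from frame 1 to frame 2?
(0.3, 0.7)

The red pentagon was at (1.0, 5.4) in frame 1 and (1.3, 6.1) in frame 2.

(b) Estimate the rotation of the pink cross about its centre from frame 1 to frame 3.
30° clockwise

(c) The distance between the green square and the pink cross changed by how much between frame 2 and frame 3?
-2.7

Distance in frame 2: 7.9. Distance in frame 3: 5.2.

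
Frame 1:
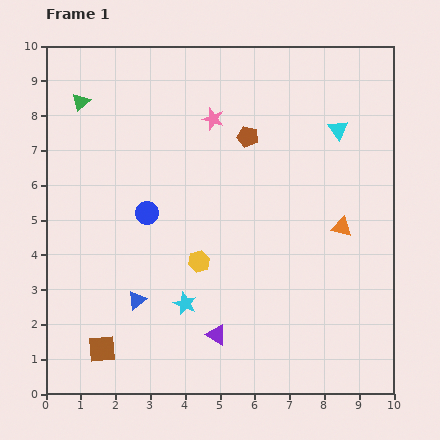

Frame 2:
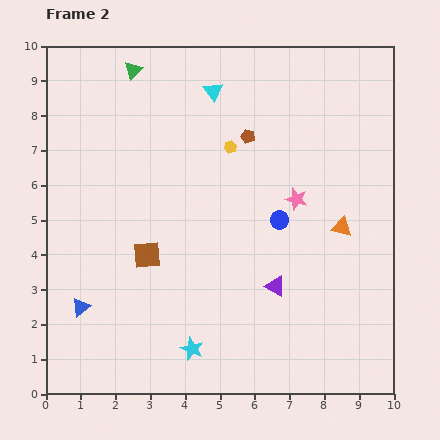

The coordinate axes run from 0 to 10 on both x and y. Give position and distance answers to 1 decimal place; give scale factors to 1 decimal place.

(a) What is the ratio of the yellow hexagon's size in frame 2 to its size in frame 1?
0.6×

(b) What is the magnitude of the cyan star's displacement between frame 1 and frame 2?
1.3

The cyan star moved from (4.0, 2.6) to (4.2, 1.3), a distance of √(0.2² + 1.3²) ≈ 1.3.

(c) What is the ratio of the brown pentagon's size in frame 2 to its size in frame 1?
0.7×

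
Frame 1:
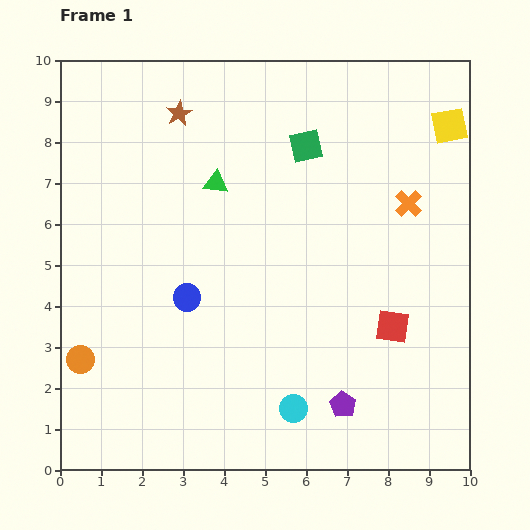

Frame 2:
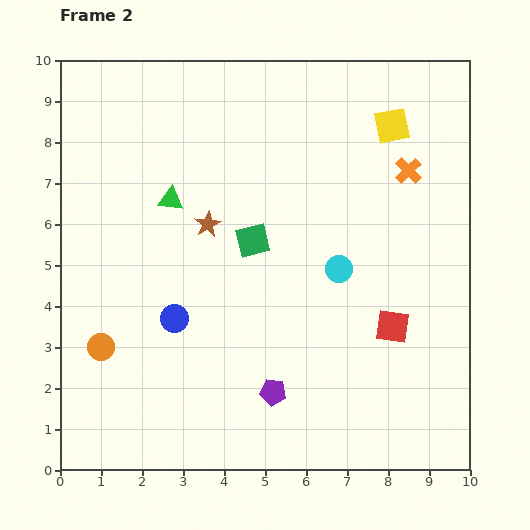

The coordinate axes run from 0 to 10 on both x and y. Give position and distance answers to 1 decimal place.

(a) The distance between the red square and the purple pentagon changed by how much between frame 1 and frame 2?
+1.1

Distance in frame 1: 2.2. Distance in frame 2: 3.3.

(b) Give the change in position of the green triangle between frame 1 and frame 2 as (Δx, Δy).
(-1.1, -0.4)

The green triangle was at (3.8, 7.0) in frame 1 and (2.7, 6.6) in frame 2.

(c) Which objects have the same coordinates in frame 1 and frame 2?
the red square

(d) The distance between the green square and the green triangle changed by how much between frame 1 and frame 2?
-0.2

Distance in frame 1: 2.4. Distance in frame 2: 2.2.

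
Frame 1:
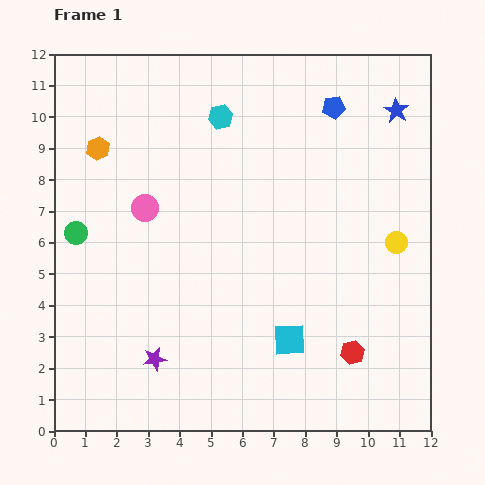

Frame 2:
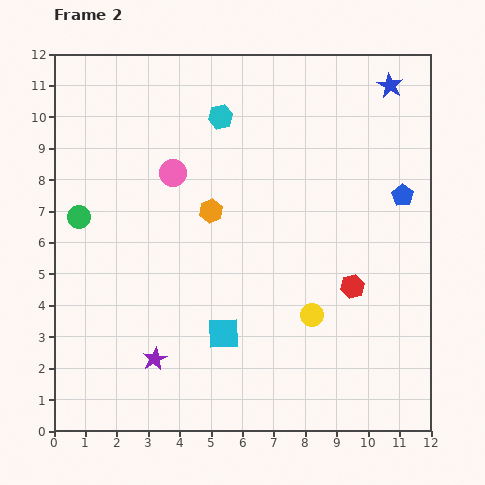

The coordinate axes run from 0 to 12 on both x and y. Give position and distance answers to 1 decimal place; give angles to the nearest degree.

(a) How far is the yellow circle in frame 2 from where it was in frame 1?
3.5

The yellow circle moved from (10.9, 6.0) to (8.2, 3.7), a distance of √(2.7² + 2.3²) ≈ 3.5.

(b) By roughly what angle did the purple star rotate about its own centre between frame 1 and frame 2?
17° counter-clockwise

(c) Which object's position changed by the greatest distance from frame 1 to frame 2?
the orange hexagon

(moved 4.1; next 3.6)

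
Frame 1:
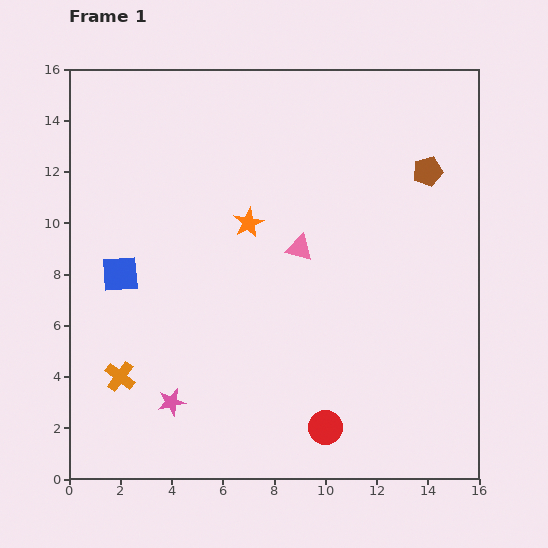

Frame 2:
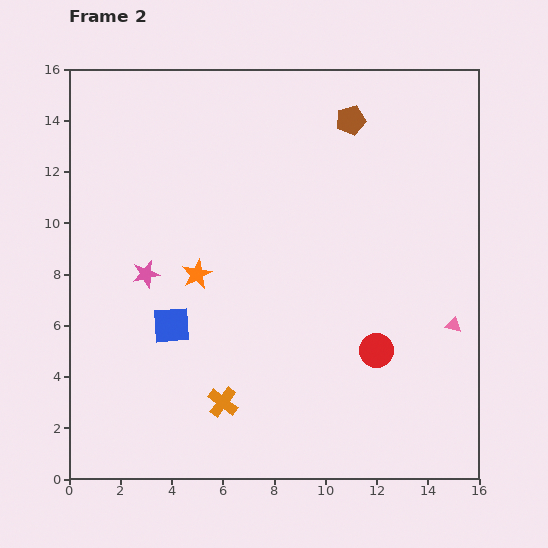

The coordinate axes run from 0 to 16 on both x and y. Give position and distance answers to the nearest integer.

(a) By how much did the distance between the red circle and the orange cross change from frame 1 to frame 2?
-2

Distance in frame 1: 8. Distance in frame 2: 6.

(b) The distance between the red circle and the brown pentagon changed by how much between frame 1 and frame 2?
-2

Distance in frame 1: 11. Distance in frame 2: 9.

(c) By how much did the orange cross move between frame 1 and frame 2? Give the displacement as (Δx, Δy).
(4, -1)

The orange cross was at (2, 4) in frame 1 and (6, 3) in frame 2.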